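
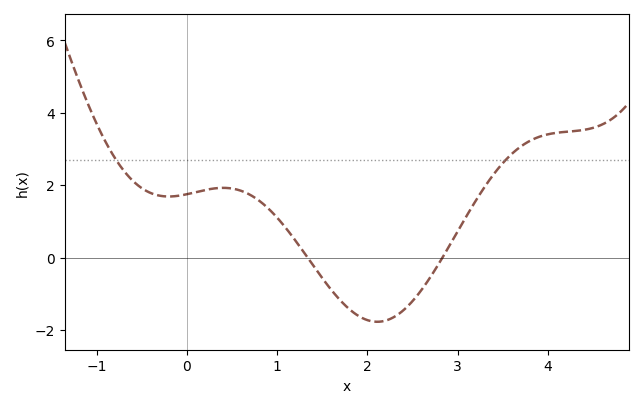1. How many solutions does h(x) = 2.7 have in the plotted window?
2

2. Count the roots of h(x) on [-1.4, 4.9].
2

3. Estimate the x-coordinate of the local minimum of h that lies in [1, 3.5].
2.11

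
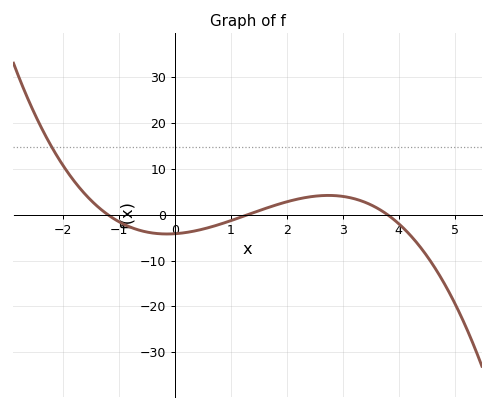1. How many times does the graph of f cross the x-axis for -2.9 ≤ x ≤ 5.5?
3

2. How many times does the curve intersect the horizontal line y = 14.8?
1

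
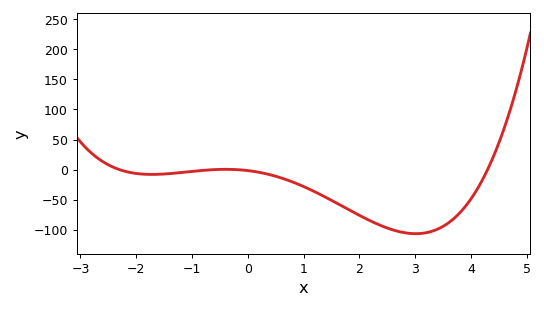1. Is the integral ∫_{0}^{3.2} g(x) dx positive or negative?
negative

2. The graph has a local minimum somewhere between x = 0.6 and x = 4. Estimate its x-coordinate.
3.01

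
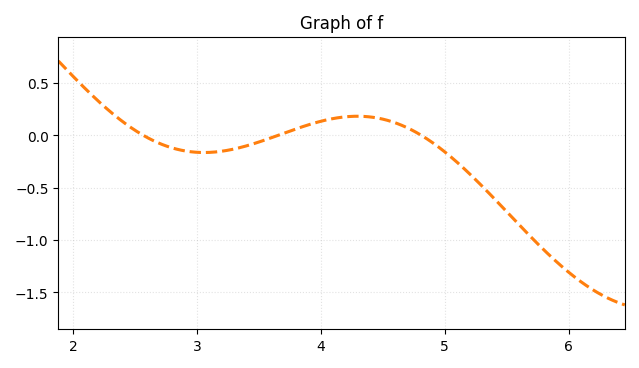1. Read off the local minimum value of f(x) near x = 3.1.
-0.163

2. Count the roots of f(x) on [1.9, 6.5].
3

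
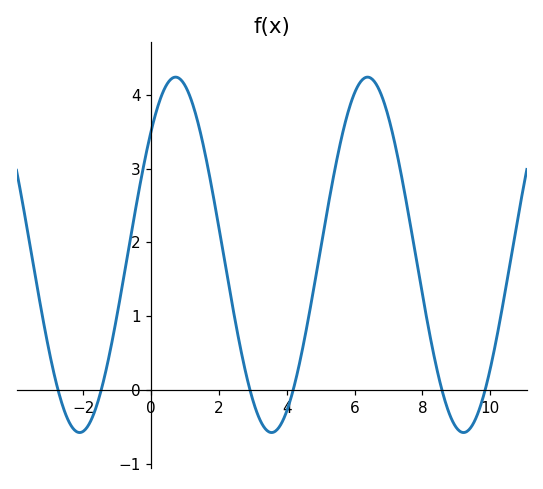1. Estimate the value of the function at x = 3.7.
-0.547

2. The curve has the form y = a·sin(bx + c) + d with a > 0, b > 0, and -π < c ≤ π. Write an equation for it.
y = 2.41sin(1.11x + 0.77) + 1.83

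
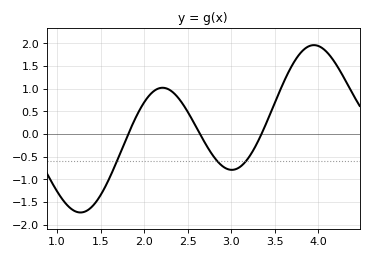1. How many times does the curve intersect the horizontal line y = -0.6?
3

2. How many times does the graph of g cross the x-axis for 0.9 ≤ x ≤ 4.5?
3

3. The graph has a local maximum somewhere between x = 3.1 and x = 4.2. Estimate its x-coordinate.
3.95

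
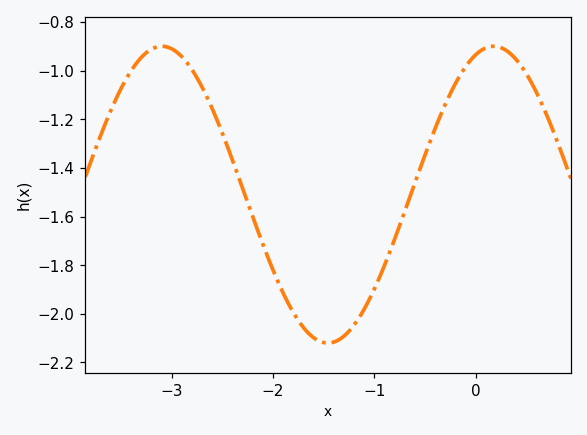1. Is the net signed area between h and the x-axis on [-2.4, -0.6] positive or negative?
negative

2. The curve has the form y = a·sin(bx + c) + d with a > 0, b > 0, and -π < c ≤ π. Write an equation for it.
y = 0.61sin(1.92x + 1.23) - 1.51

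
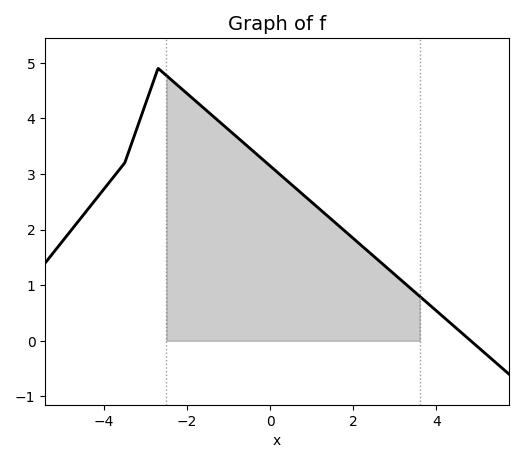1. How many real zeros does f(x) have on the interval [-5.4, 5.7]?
1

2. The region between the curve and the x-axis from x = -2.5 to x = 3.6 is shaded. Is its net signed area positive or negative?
positive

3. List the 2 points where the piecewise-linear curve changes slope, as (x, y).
(-3.5, 3.2); (-2.7, 4.9)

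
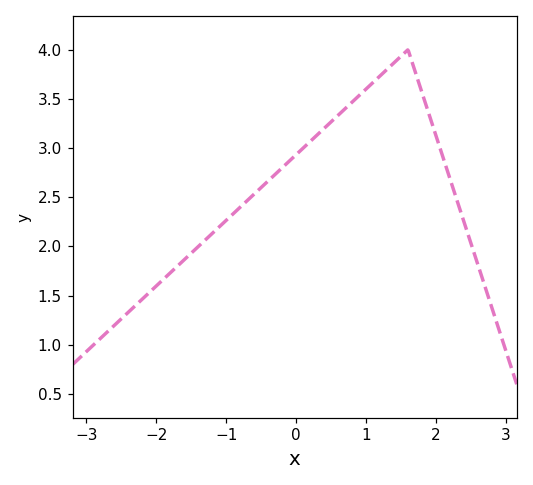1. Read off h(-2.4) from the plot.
1.33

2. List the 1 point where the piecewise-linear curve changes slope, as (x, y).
(1.6, 4)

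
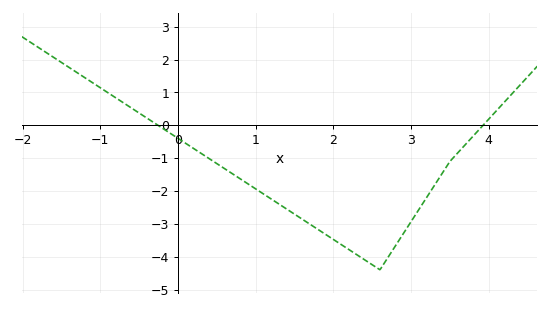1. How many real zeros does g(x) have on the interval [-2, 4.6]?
2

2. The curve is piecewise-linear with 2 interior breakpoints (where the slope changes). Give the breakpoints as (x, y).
(2.6, -4.4); (3.5, -1.1)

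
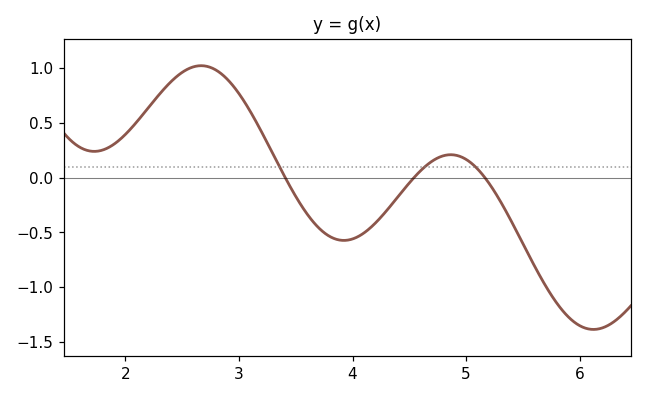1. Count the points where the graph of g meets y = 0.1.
3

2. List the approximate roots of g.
3.41, 4.54, 5.16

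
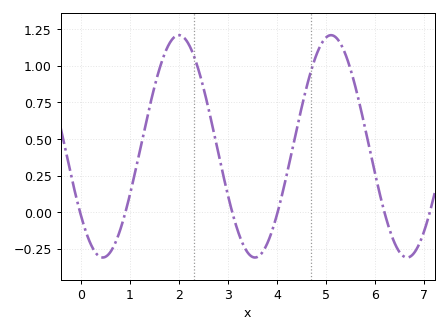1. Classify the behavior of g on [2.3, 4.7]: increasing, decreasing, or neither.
neither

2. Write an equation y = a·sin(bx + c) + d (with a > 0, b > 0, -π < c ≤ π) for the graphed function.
y = 0.76sin(2.02x - 2.46) + 0.45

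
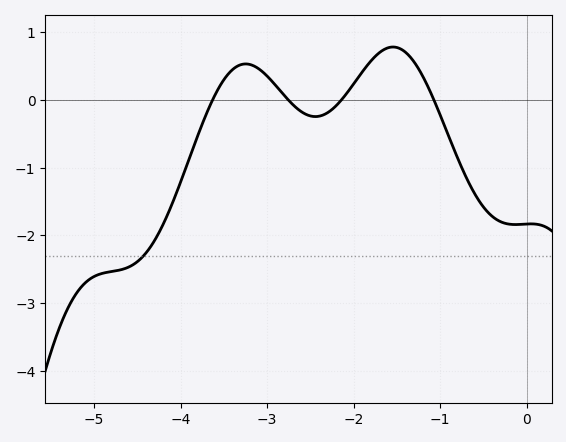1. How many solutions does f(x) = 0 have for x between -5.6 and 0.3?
4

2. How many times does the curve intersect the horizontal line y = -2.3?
1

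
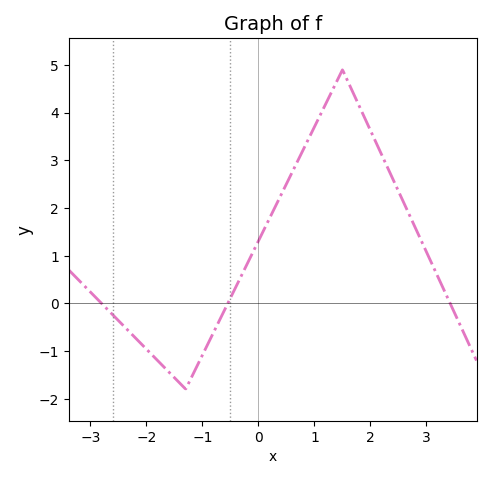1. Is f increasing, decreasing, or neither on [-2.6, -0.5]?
neither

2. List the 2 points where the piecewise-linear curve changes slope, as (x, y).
(-1.3, -1.8); (1.5, 4.9)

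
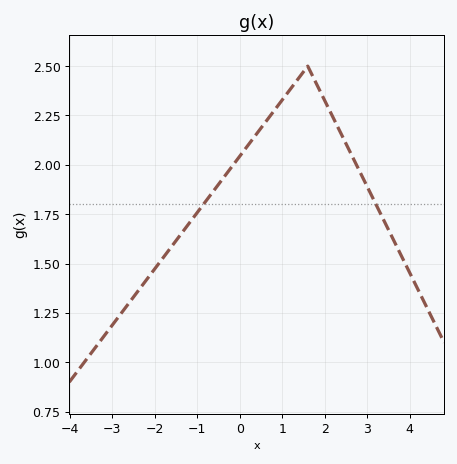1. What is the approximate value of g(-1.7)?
1.56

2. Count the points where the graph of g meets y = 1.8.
2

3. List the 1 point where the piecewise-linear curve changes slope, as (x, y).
(1.6, 2.5)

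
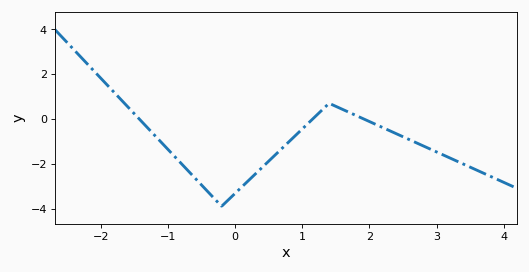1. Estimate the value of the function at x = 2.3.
-0.522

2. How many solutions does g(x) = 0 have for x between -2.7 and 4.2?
3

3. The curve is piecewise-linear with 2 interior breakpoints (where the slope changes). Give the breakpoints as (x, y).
(-0.2, -3.9); (1.4, 0.7)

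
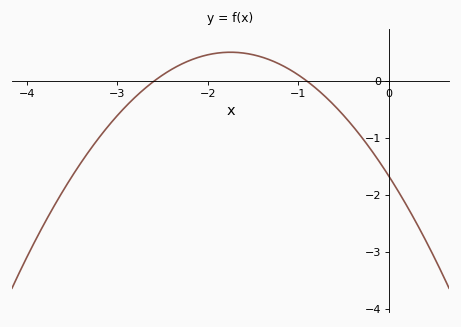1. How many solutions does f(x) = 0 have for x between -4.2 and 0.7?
2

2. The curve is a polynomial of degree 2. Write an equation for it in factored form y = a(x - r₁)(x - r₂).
y = -0.71(x + 2.6)(x + 0.9)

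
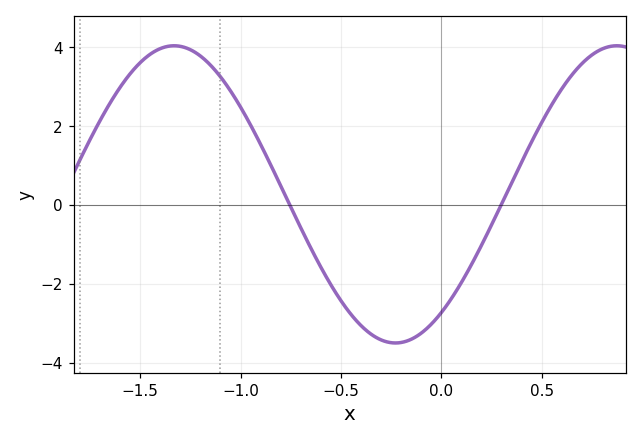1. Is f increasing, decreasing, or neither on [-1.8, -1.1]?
neither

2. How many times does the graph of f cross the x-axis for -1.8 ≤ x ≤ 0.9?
2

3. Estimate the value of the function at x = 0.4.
1.1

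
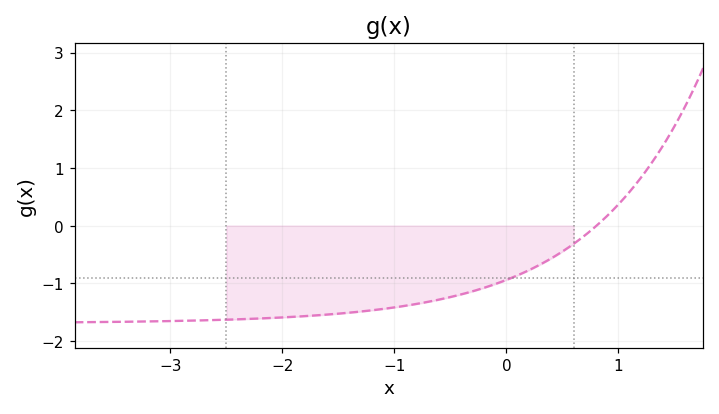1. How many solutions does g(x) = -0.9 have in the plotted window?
1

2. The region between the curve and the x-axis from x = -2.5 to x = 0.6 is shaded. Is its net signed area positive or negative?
negative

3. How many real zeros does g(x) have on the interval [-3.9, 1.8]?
1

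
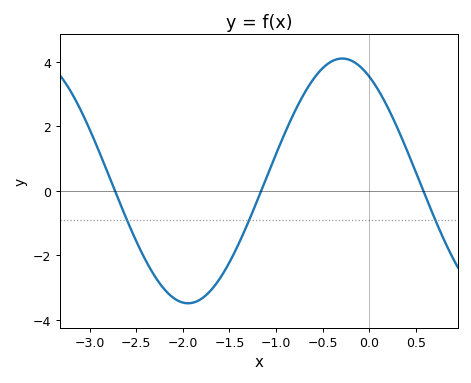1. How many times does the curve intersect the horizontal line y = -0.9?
3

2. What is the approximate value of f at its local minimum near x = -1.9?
-3.48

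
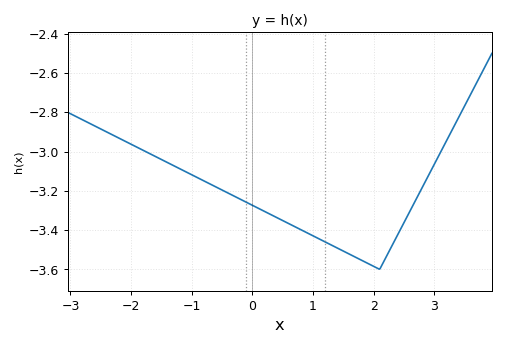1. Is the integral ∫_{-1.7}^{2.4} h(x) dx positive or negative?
negative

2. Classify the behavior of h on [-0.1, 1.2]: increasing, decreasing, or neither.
decreasing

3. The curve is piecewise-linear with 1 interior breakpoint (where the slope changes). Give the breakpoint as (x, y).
(2.1, -3.6)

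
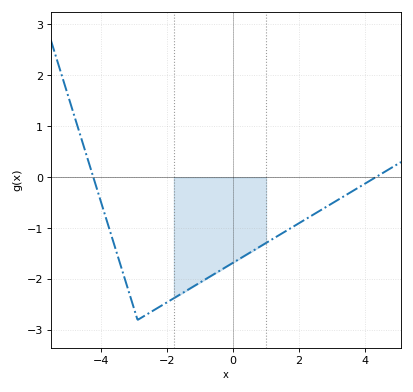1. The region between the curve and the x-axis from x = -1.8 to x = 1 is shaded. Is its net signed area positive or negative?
negative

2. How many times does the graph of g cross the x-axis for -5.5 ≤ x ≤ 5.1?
2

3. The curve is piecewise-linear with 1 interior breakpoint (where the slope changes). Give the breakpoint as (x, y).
(-2.9, -2.8)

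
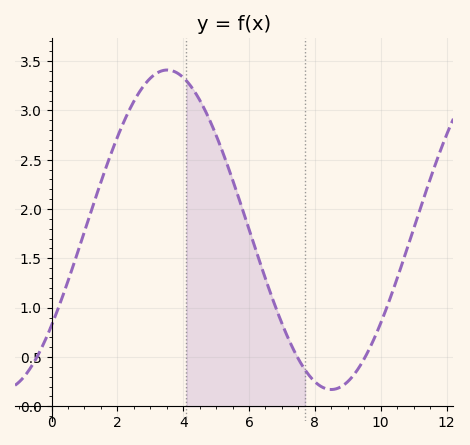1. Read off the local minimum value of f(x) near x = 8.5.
0.17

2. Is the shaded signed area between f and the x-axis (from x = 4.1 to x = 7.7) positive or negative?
positive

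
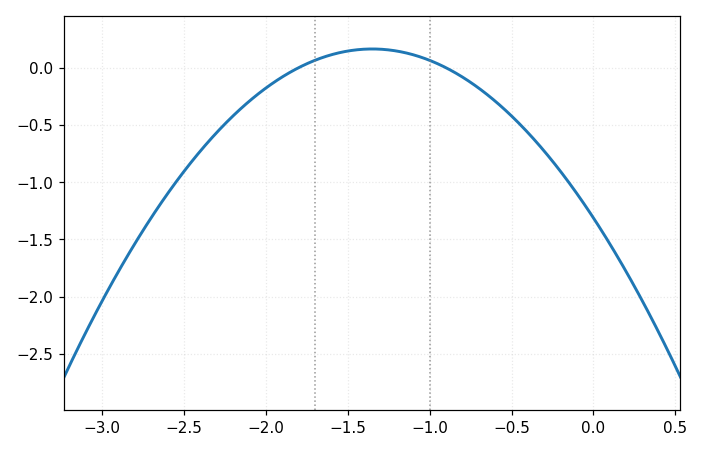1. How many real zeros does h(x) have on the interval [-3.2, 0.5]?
2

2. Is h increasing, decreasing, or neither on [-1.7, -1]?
neither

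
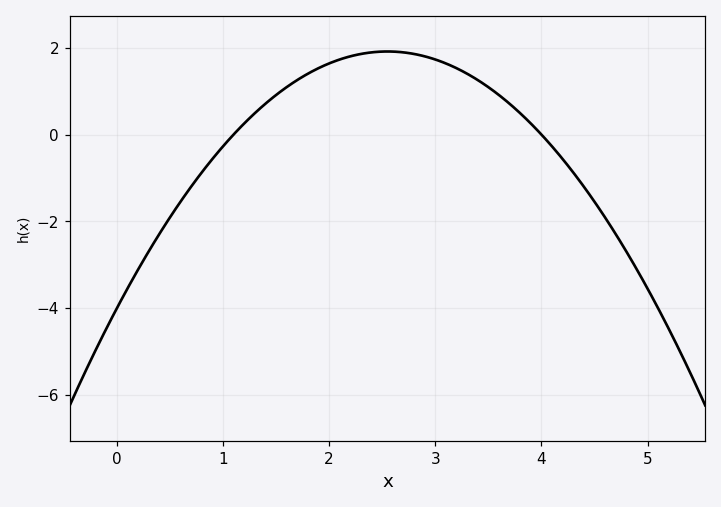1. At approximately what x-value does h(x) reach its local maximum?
2.55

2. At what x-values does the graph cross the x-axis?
1.1, 4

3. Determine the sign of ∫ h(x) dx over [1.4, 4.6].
positive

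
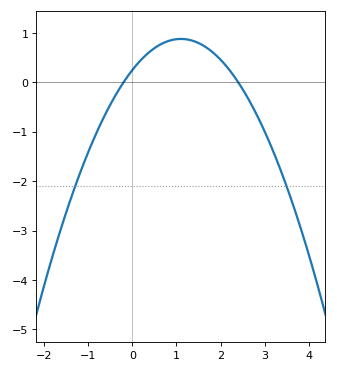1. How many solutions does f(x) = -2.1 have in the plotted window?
2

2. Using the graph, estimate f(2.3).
0.13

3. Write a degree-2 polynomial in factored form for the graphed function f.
y = -0.52(x + 0.2)(x - 2.4)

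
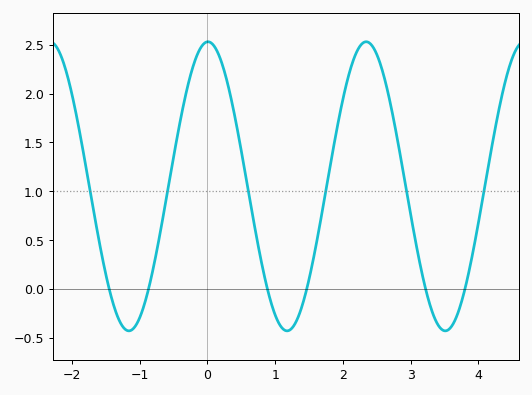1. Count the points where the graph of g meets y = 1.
6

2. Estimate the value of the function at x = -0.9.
-0.082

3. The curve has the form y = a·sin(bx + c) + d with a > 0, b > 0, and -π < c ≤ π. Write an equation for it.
y = 1.48sin(2.69x + 1.55) + 1.05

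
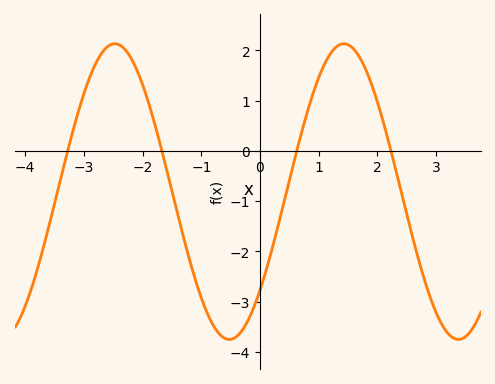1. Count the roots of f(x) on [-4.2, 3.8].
4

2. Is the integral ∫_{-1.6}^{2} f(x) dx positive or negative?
negative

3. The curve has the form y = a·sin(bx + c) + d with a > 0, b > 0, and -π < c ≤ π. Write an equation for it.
y = 2.94sin(1.6x - 0.73) - 0.81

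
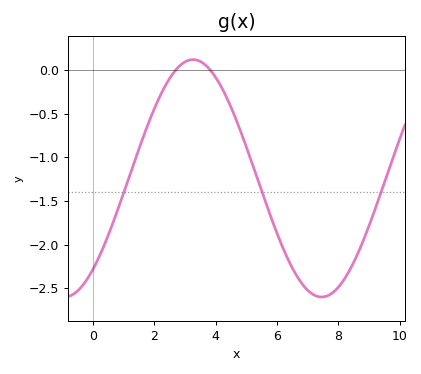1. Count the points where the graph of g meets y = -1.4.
3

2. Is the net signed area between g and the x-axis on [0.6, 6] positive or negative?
negative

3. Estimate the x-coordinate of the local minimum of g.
7.45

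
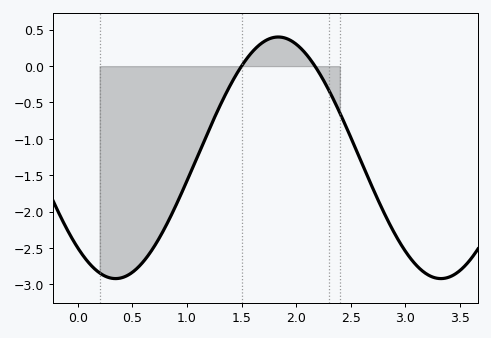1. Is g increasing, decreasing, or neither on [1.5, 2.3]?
neither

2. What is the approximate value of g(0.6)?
-2.69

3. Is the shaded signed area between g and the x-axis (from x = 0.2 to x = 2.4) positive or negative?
negative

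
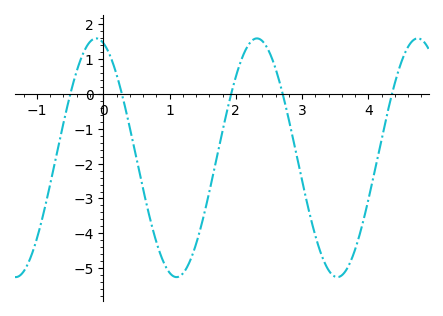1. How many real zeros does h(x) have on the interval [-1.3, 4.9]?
5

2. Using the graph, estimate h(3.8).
-4.46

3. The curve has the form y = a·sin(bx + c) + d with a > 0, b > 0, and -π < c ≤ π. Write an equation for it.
y = 3.43sin(2.59x + 1.85) - 1.83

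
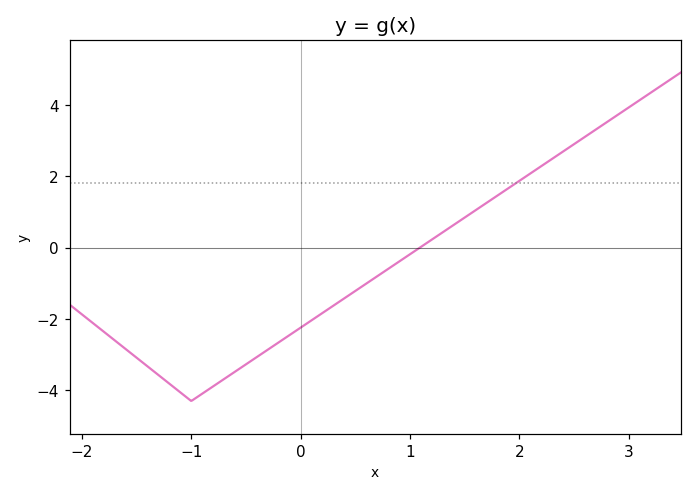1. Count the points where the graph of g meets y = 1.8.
1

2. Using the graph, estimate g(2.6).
3.2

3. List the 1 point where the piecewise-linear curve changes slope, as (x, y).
(-1, -4.3)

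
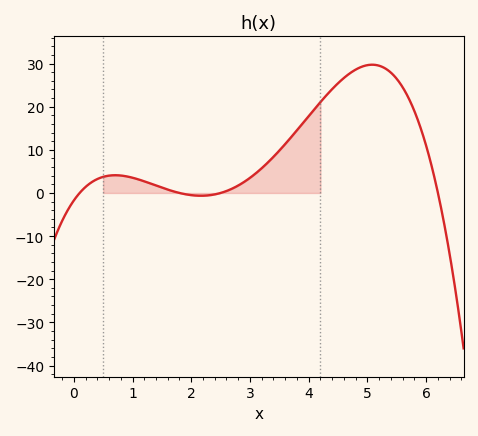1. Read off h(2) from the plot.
-1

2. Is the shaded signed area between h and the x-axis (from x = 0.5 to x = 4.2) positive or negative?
positive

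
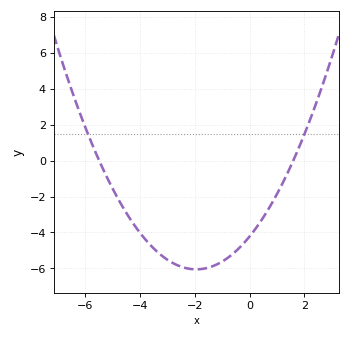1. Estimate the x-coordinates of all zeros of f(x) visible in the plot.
-5.5, 1.6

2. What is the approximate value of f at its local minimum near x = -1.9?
-6.05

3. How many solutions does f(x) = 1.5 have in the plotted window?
2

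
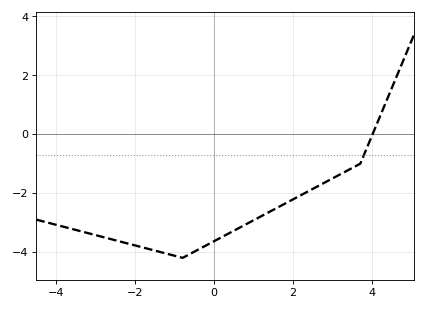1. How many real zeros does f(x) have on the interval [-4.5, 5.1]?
1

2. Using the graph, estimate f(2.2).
-2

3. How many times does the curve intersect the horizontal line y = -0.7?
1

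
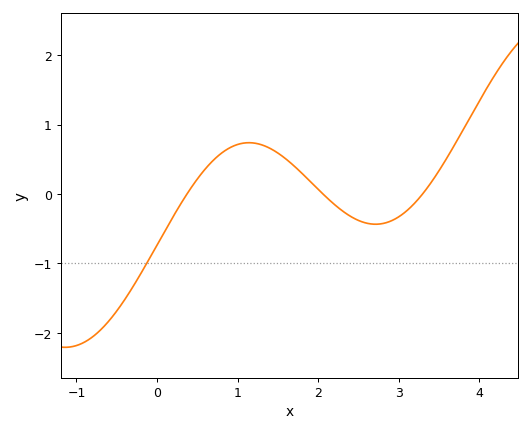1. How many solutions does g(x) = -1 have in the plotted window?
1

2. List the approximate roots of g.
0.4, 2.1, 3.3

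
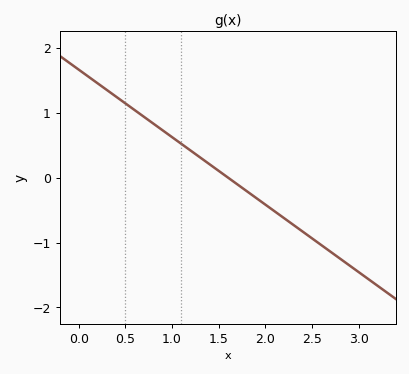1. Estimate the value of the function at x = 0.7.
0.9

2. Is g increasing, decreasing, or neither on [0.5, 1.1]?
decreasing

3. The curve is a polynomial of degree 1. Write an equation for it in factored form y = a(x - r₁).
y = -1.04(x - 1.6)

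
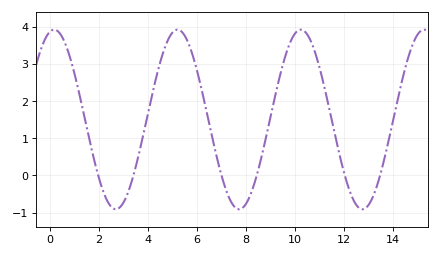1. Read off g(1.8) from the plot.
0.5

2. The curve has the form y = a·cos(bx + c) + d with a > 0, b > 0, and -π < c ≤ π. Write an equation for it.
y = 2.42cos(1.2x - 0.23) + 1.51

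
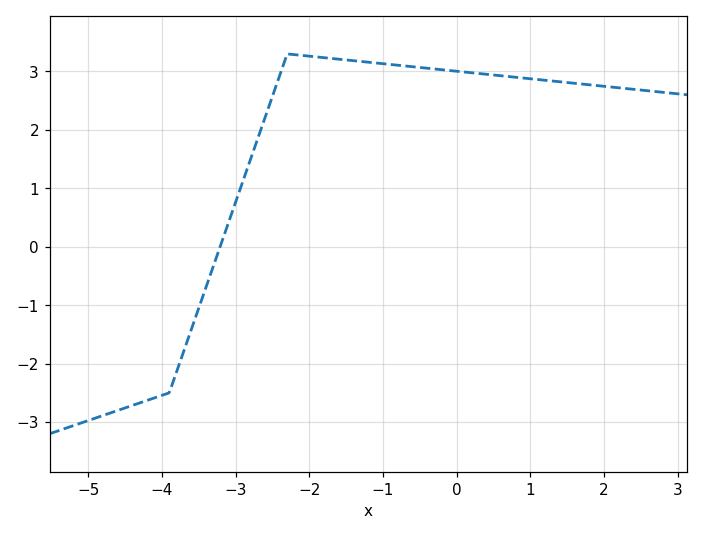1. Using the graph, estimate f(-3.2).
0.037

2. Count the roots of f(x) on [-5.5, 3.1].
1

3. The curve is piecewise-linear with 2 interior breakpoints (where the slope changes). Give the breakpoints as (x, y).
(-3.9, -2.5); (-2.3, 3.3)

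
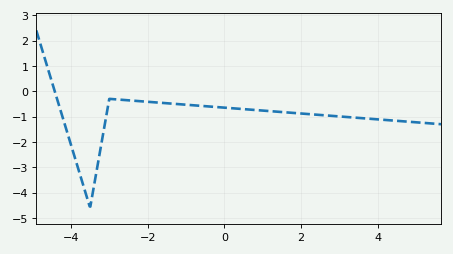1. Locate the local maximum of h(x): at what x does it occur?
-3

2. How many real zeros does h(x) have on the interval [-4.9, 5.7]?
1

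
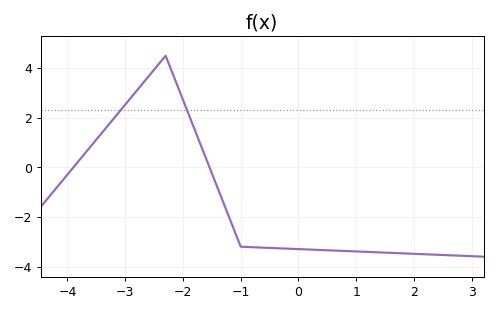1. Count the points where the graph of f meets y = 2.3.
2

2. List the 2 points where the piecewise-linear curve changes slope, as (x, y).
(-2.3, 4.5); (-1, -3.2)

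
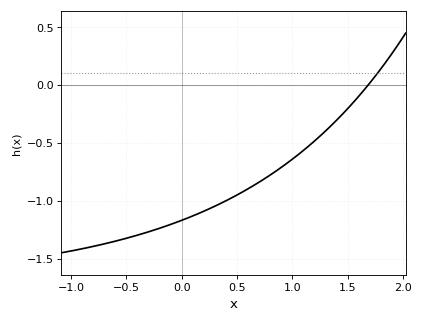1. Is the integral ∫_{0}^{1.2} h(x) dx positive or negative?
negative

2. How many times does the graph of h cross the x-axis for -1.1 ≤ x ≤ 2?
1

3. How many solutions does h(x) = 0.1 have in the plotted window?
1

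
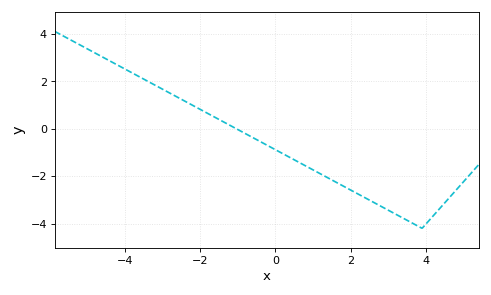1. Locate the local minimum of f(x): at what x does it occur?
3.9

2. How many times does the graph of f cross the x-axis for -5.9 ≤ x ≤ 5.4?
1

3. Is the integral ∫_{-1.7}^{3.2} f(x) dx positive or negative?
negative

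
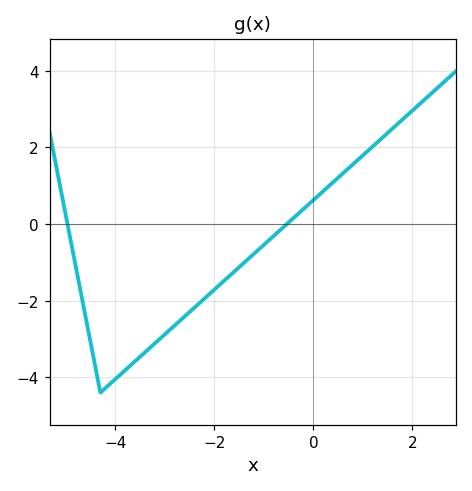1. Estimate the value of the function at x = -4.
-4.05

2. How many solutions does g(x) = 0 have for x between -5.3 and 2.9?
2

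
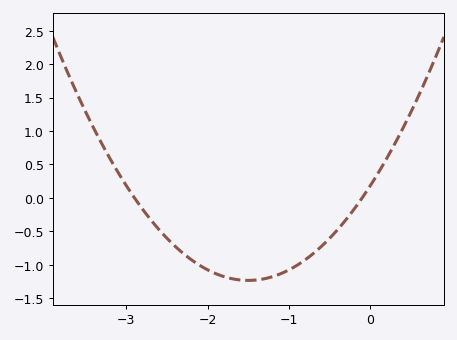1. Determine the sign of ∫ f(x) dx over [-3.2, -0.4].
negative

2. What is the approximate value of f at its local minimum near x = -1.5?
-1.23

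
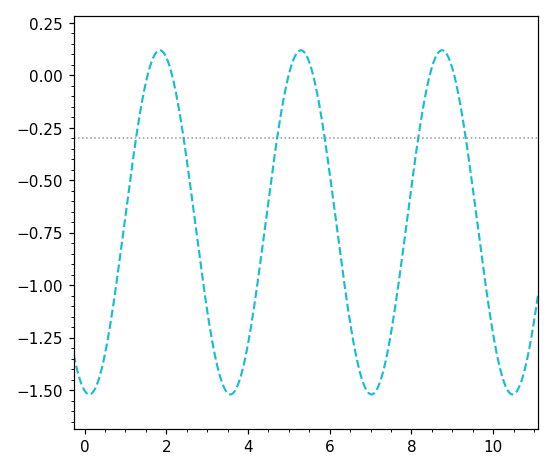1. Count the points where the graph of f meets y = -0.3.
6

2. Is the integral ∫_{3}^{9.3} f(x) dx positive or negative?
negative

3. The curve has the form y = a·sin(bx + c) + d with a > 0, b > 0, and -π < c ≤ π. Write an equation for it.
y = 0.82sin(1.8x - 1.8) - 0.7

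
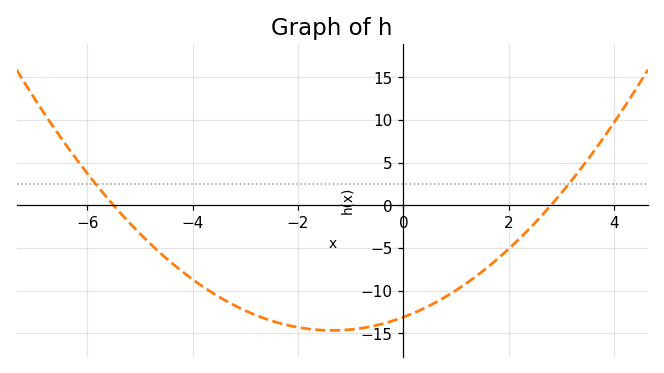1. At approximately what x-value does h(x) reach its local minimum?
-1.4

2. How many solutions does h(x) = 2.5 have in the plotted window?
2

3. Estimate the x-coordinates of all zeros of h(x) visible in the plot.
-5.6, 2.8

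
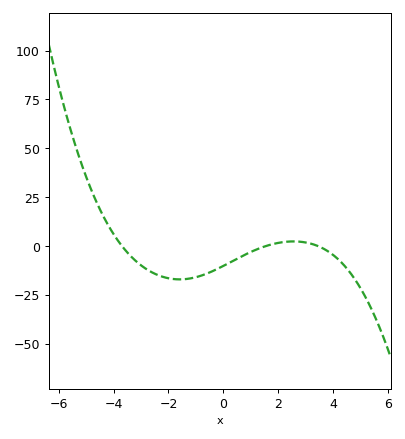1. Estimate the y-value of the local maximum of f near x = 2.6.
2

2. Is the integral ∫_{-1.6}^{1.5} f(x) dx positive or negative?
negative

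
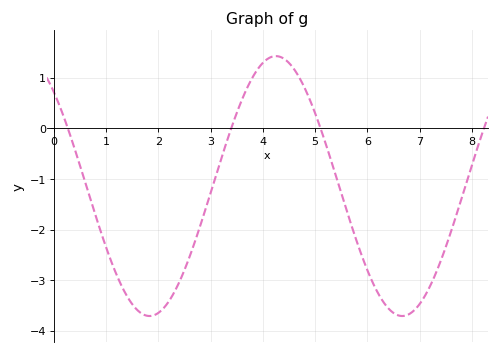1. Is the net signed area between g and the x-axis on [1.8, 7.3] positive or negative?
negative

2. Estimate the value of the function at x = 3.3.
-0.3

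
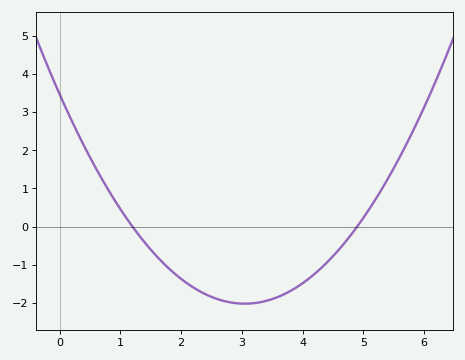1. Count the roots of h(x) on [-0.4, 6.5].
2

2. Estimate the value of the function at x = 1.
0.5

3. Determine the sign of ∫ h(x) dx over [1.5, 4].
negative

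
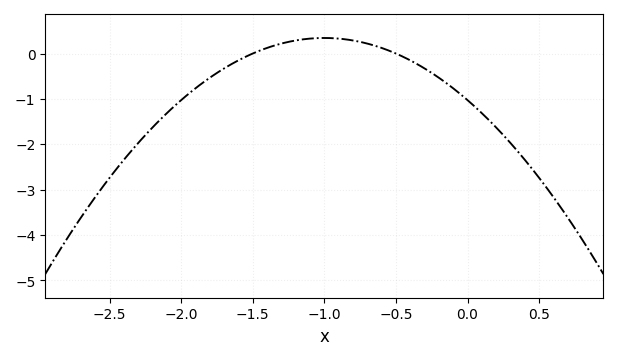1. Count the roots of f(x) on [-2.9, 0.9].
2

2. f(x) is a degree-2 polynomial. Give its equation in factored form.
y = -1.37(x + 1.5)(x + 0.5)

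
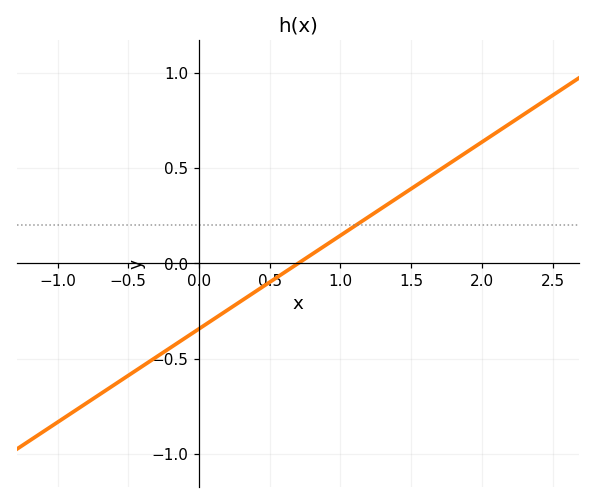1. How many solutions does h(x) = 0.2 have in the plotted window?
1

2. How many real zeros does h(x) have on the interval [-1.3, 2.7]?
1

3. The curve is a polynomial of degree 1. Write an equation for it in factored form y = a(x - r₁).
y = 0.49(x - 0.7)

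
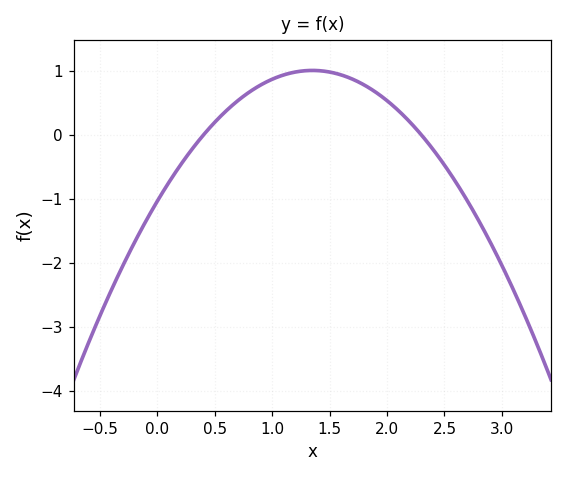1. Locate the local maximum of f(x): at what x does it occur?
1.35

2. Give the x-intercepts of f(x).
0.4, 2.3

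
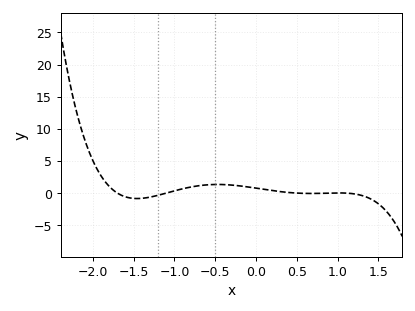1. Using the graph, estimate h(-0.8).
1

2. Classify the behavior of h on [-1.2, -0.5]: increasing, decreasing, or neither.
increasing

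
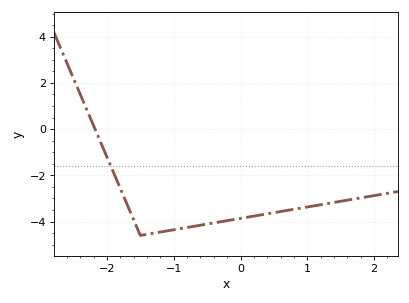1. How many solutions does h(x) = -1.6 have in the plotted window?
1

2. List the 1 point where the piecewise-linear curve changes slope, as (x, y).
(-1.5, -4.6)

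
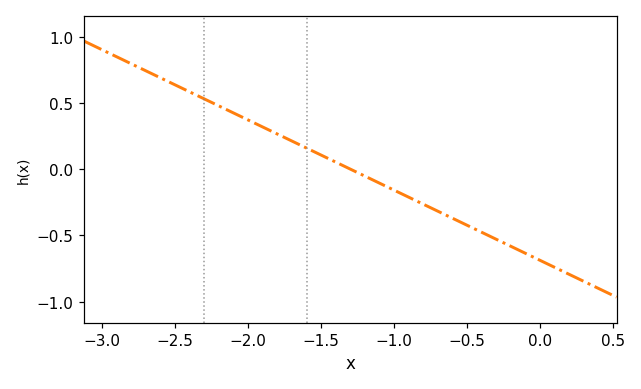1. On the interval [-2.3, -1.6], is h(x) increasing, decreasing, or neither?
decreasing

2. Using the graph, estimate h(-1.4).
0.053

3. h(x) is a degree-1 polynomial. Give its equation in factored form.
y = -0.53(x + 1.3)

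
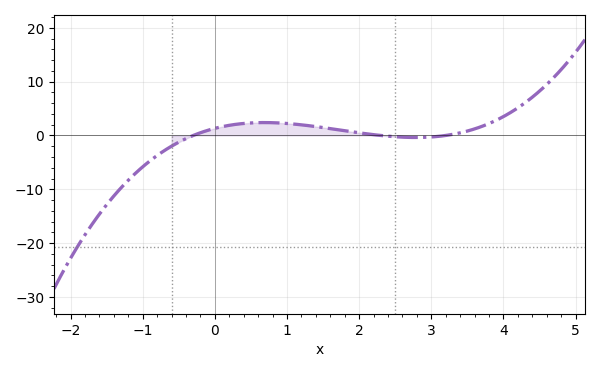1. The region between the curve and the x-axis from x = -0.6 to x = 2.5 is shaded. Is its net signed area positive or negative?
positive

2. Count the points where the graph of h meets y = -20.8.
1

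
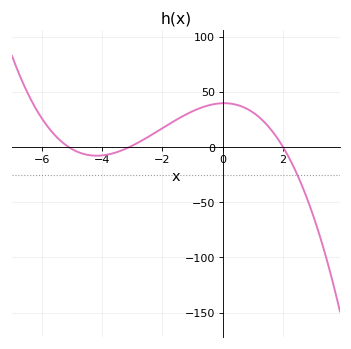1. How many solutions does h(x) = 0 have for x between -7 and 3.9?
3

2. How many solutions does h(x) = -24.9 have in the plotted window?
1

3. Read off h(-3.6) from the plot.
-5.29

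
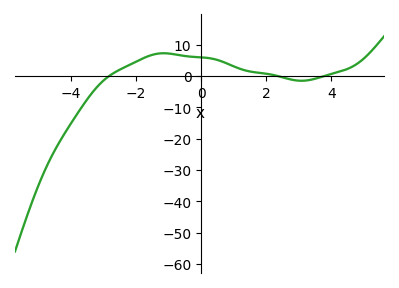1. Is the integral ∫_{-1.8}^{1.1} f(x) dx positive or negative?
positive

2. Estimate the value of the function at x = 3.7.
-0.218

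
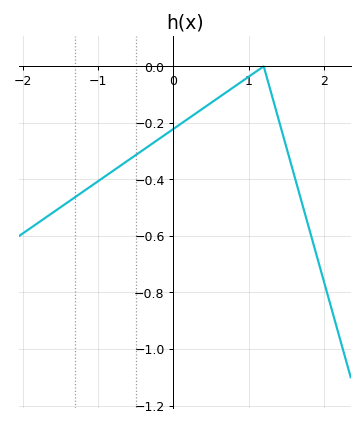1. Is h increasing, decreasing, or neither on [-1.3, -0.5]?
increasing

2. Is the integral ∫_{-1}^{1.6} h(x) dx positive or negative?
negative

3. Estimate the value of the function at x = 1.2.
0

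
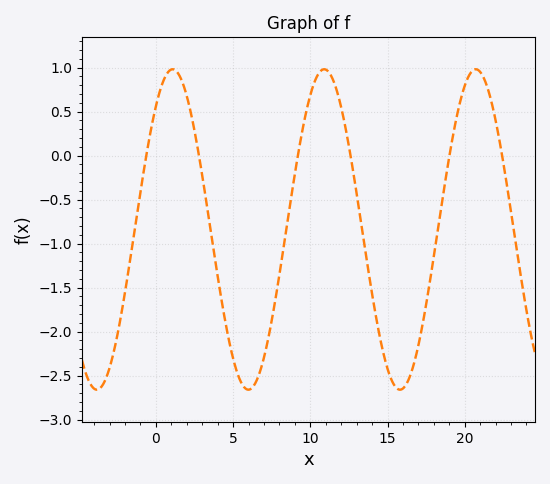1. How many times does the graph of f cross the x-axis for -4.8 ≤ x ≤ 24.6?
6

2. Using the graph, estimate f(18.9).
-0.116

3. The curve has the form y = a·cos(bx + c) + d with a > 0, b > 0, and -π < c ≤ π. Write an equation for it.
y = 1.82cos(0.64x - 0.692) - 0.84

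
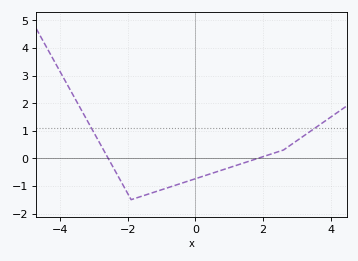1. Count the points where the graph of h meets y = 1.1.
2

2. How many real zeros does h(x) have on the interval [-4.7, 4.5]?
2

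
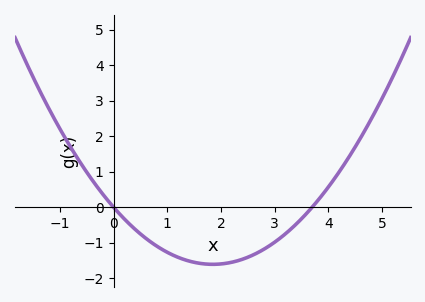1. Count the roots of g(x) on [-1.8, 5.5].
2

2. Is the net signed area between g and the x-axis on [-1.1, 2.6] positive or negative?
negative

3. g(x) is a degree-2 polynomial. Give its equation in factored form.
y = 0.47(x - 0)(x - 3.7)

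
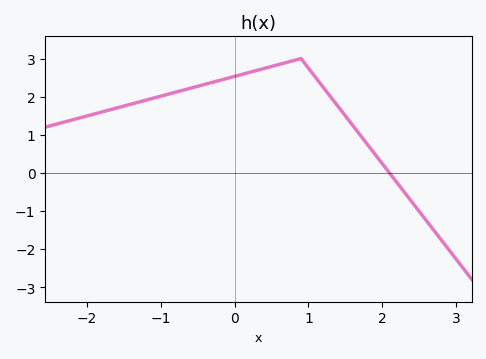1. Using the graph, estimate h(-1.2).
1.9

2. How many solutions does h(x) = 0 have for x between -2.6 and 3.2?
1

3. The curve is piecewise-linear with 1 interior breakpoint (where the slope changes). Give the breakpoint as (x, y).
(0.9, 3)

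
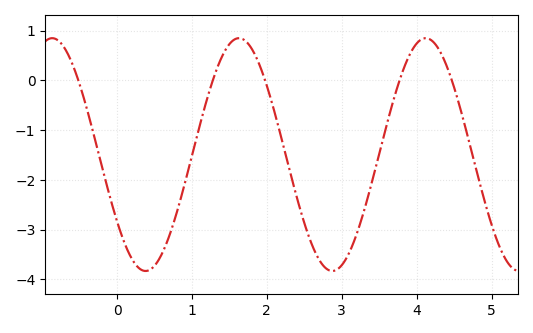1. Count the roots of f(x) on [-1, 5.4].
5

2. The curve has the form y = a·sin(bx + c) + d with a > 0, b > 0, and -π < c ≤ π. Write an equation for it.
y = 2.34sin(2.52x - 2.53) - 1.49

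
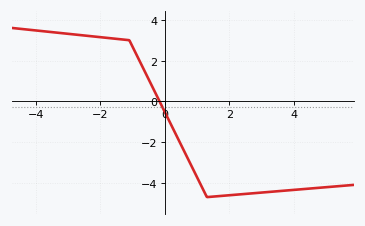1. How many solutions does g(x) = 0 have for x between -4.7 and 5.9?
1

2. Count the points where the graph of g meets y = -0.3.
1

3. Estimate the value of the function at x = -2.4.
3.2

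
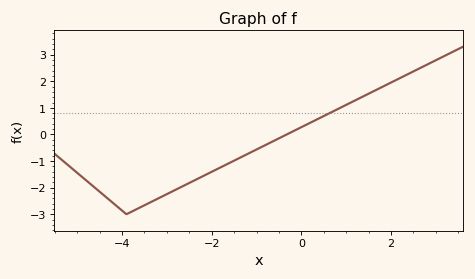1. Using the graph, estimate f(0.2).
0.441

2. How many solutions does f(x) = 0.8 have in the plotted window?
1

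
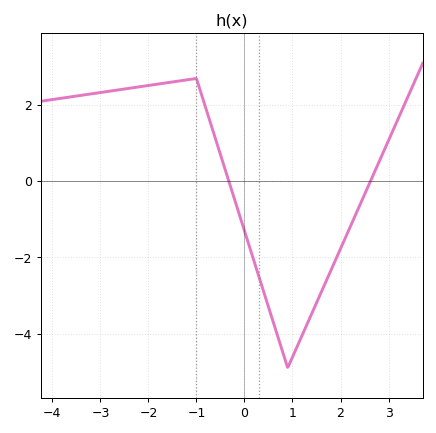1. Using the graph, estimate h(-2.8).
2.37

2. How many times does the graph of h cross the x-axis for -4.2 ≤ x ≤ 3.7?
2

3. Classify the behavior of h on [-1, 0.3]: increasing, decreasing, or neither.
decreasing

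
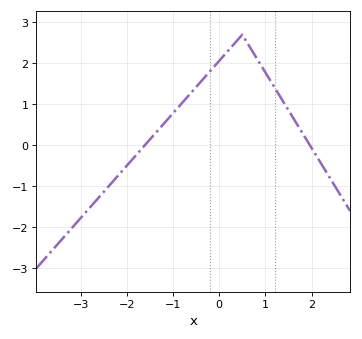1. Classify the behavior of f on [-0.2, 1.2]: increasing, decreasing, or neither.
neither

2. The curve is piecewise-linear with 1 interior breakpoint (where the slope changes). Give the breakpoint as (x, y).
(0.5, 2.7)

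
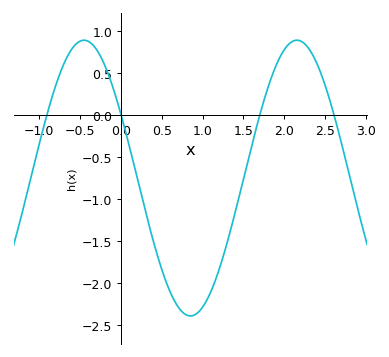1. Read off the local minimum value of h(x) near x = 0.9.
-2.39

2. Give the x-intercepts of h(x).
-0.907, 0.002, 1.7, 2.61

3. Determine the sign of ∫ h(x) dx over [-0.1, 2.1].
negative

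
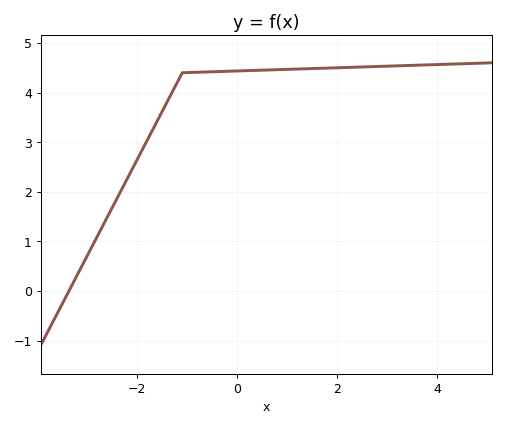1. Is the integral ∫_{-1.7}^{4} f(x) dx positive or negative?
positive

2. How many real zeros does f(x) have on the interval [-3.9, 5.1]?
1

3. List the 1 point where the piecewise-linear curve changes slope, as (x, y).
(-1.1, 4.4)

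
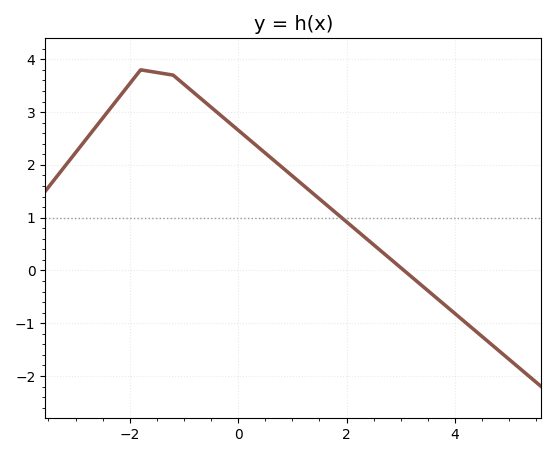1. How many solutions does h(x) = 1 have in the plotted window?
1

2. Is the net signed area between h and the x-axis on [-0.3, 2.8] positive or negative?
positive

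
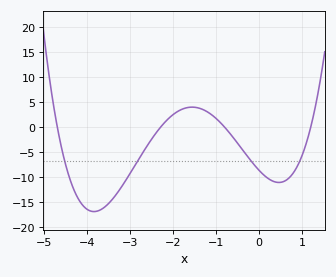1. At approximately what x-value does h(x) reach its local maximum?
-1.6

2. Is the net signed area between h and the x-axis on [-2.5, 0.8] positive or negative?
negative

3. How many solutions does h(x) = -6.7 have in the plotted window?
4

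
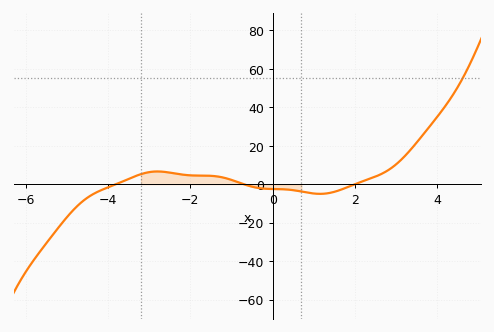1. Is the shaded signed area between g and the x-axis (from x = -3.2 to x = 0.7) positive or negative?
positive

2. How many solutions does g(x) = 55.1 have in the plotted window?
1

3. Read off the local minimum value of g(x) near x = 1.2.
-4.98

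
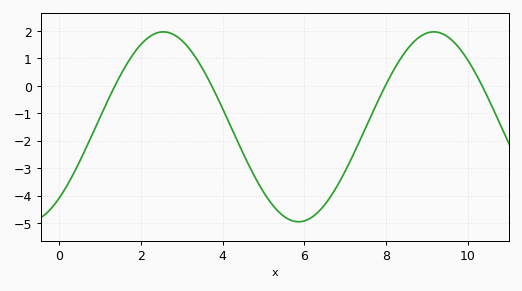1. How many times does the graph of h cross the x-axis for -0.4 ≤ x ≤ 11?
4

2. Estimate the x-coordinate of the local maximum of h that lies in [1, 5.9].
2.55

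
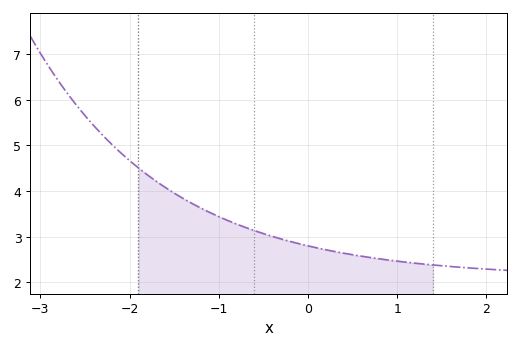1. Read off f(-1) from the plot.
3.44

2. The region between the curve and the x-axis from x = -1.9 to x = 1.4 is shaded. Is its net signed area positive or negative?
positive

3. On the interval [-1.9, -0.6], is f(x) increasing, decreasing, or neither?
decreasing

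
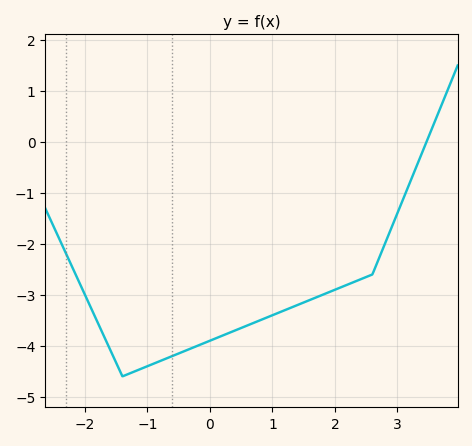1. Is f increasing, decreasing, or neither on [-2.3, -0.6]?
neither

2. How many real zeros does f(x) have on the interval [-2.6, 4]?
1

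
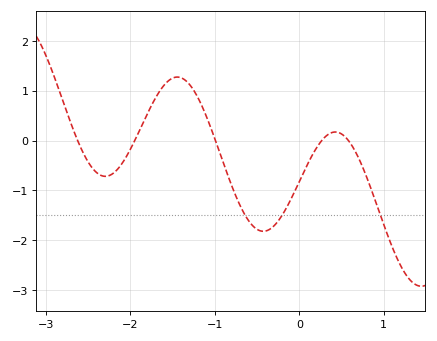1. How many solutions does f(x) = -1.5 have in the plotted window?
3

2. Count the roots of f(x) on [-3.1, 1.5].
5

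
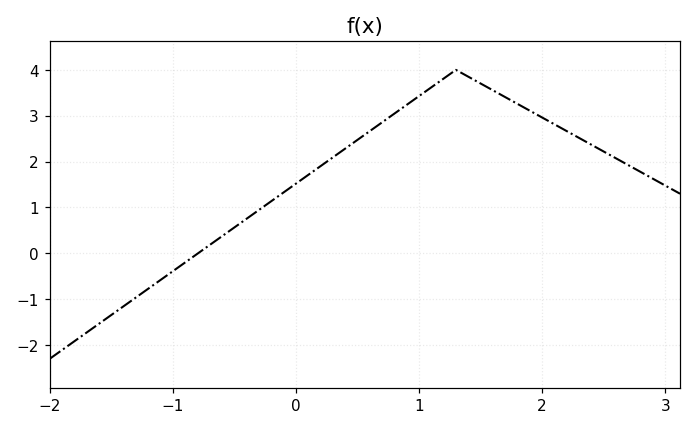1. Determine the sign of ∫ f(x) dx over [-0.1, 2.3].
positive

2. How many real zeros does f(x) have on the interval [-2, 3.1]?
1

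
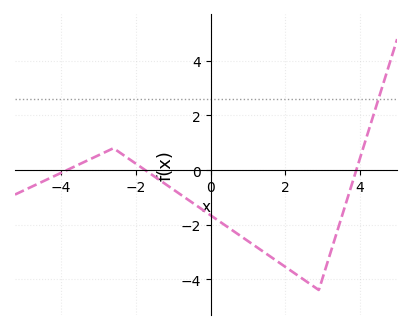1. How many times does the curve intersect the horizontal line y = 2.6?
1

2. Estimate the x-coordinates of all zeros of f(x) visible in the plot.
-3.84, -1.75, 3.9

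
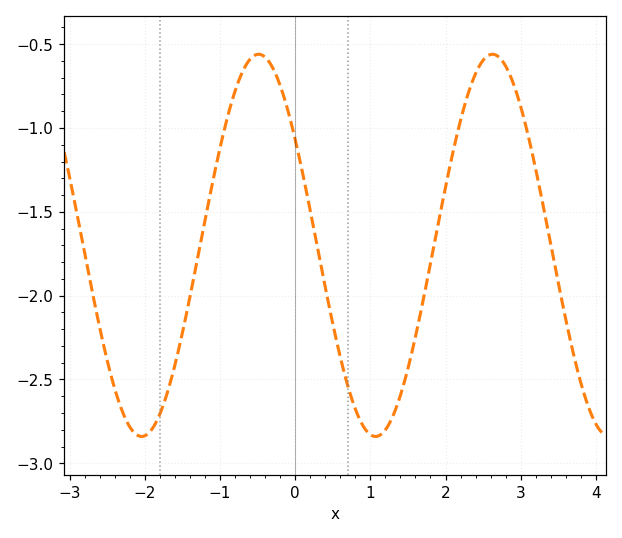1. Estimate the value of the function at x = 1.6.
-2.25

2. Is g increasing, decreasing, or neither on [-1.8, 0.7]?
neither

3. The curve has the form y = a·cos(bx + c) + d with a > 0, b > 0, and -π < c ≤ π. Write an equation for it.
y = 1.14cos(2x + 0.98) - 1.7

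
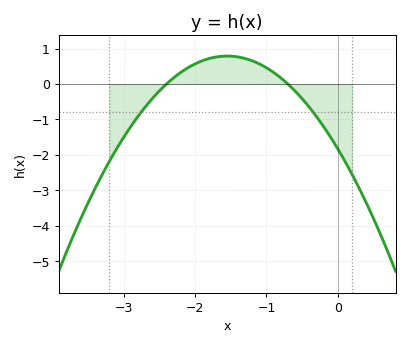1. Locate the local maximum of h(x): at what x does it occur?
-1.5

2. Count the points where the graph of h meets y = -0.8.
2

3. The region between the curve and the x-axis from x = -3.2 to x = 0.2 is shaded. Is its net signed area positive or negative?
negative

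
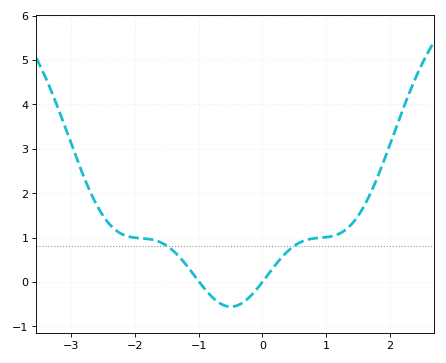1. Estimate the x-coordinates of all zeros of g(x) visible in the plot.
-0.993, 0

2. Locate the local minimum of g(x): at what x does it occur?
-0.496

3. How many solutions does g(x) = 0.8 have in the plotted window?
2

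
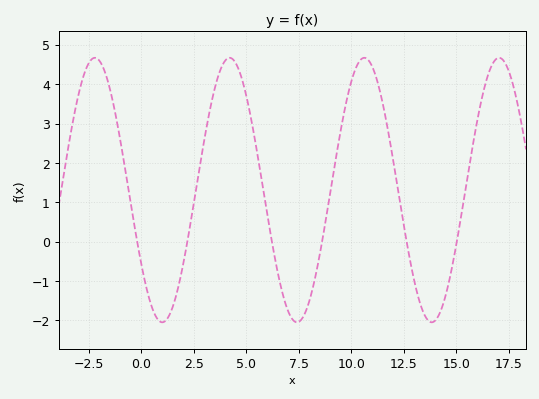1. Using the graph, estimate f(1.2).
-2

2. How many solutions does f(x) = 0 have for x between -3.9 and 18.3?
6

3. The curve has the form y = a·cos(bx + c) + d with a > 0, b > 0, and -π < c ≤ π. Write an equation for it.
y = 3.36cos(0.98x + 2.2) + 1.31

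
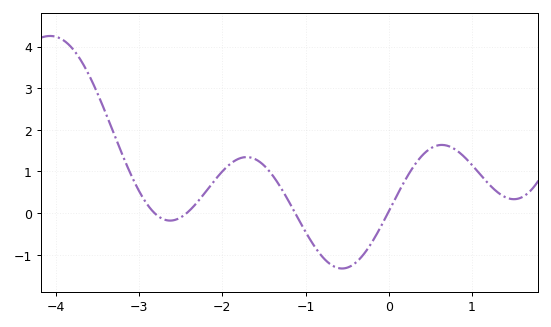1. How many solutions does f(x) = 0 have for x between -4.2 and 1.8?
4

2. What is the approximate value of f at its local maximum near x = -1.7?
1.35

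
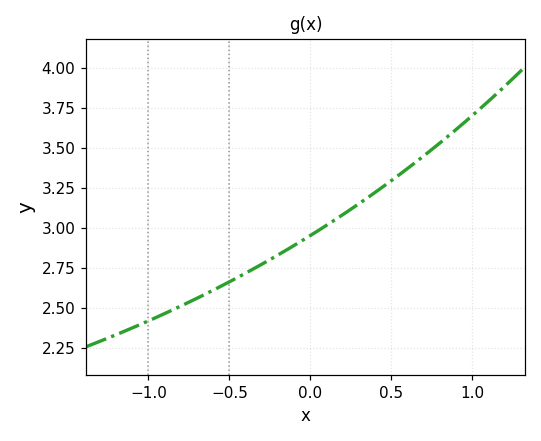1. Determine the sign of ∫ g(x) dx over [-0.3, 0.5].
positive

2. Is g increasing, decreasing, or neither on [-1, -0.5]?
increasing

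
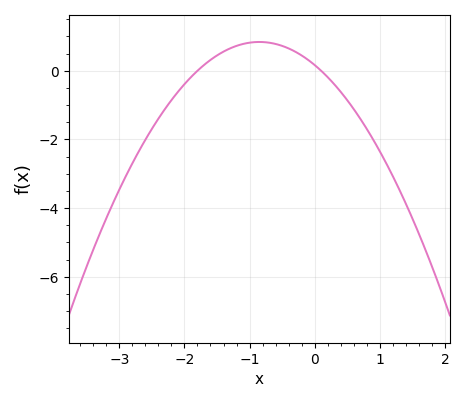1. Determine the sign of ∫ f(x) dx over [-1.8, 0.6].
positive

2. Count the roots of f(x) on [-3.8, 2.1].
2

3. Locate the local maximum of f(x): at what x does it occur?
-0.85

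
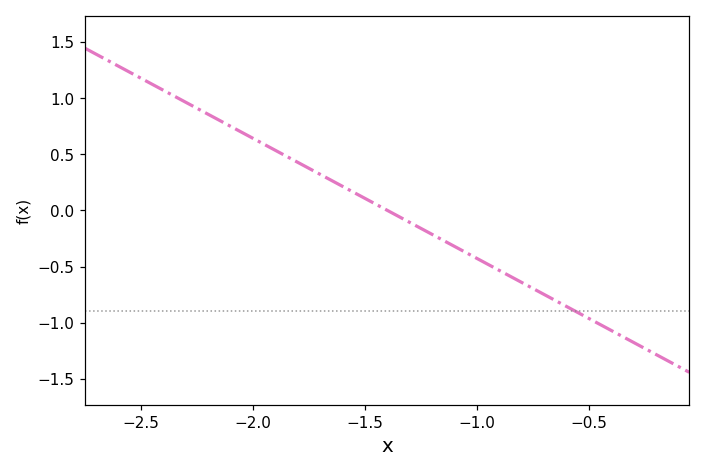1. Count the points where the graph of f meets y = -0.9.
1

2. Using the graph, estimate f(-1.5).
0.107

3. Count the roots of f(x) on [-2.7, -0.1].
1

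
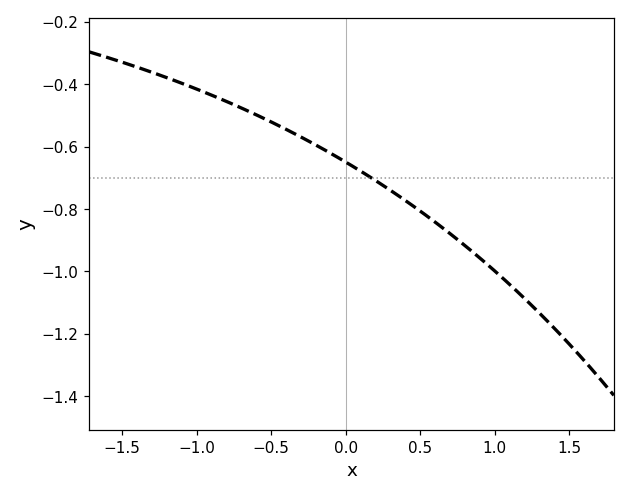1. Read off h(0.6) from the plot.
-0.84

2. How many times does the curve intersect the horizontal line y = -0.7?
1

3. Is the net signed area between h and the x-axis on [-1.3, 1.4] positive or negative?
negative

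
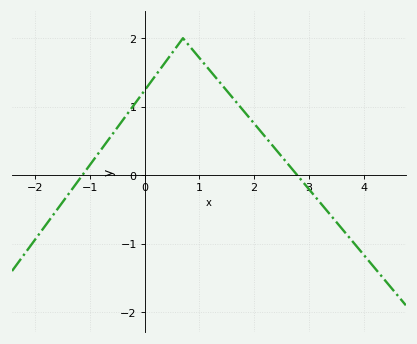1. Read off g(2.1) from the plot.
0.657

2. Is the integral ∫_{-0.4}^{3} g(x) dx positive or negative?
positive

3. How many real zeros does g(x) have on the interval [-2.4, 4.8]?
2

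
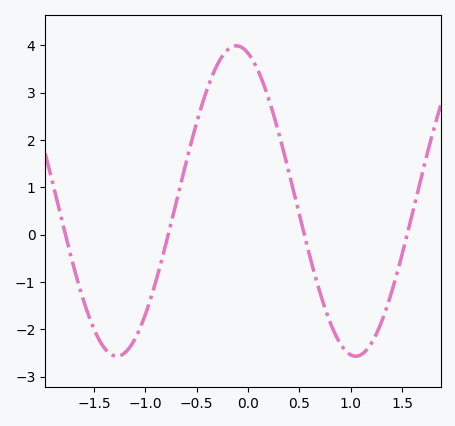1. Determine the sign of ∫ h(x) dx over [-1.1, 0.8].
positive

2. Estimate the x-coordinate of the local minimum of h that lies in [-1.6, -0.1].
-1.3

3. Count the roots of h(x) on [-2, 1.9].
4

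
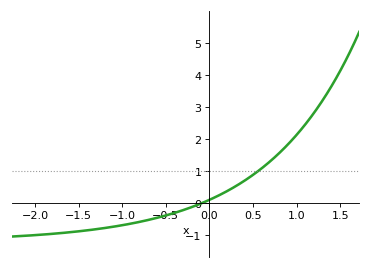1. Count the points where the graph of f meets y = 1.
1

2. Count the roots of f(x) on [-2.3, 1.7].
1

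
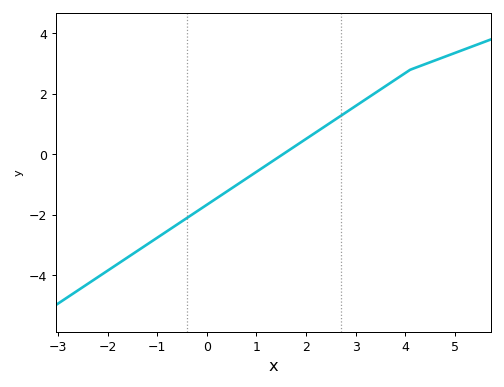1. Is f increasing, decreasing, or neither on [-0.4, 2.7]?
increasing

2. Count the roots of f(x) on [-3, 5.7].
1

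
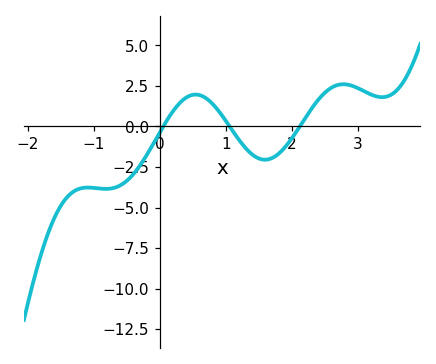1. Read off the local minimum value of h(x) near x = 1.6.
-2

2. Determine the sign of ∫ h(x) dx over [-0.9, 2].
negative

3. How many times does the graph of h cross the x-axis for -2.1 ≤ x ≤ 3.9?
3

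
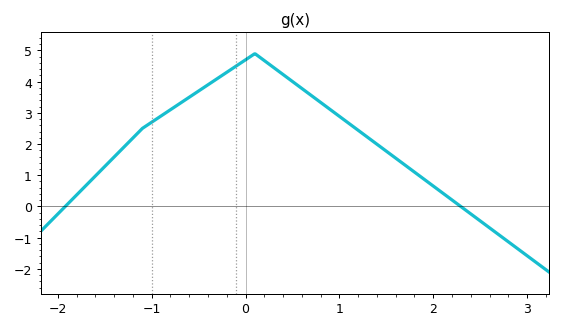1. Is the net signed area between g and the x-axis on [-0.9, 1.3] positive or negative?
positive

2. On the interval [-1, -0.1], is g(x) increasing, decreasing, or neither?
increasing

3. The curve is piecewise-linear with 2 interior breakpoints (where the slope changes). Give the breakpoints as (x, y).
(-1.1, 2.5); (0.1, 4.9)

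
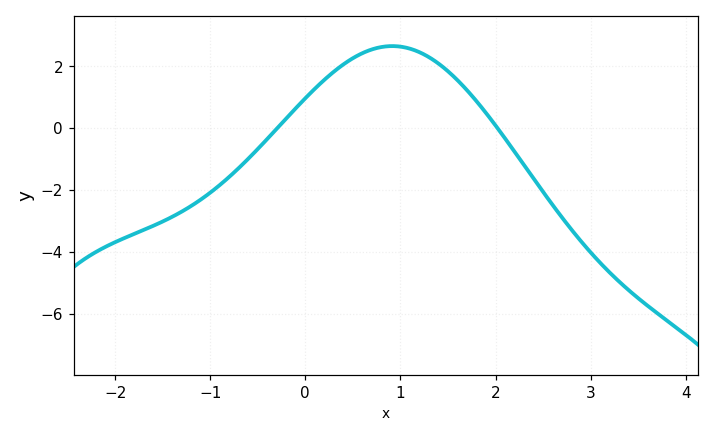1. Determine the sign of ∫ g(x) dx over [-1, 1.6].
positive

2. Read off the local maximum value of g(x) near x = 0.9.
2.6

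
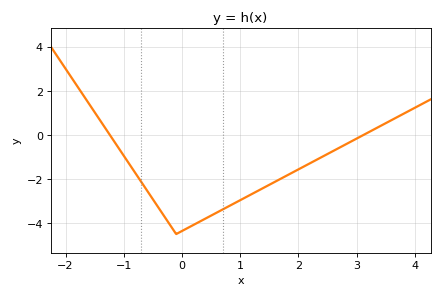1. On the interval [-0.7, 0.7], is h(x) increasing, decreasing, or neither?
neither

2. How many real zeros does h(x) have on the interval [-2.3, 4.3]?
2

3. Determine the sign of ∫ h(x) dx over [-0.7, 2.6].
negative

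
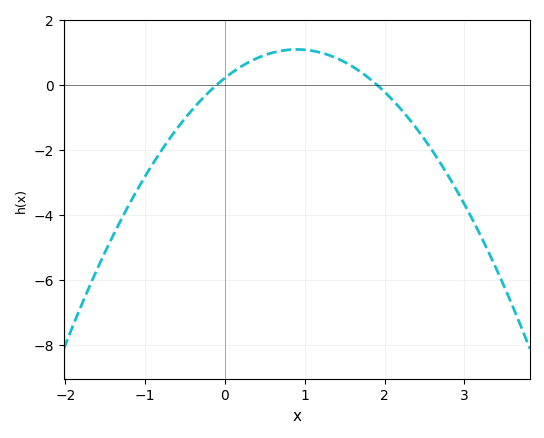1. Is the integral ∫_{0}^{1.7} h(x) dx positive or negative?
positive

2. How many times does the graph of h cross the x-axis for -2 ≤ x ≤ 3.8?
2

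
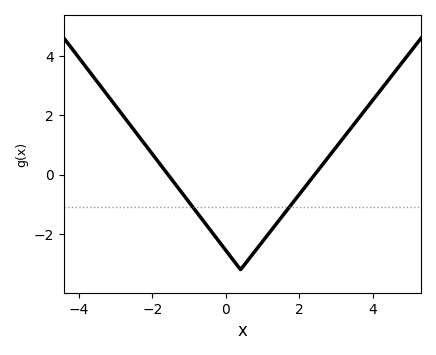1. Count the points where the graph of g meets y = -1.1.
2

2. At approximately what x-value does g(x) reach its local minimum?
0.4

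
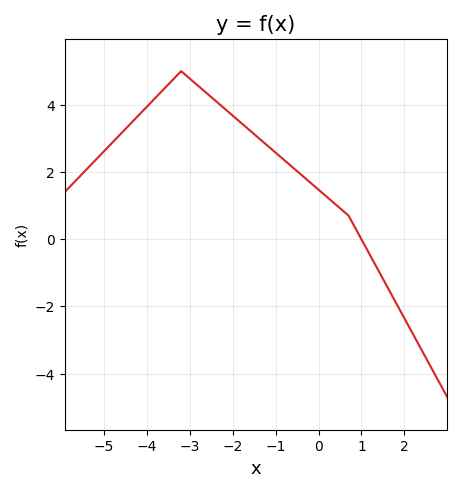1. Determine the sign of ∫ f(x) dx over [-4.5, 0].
positive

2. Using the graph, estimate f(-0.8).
2.35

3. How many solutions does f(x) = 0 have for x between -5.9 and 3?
1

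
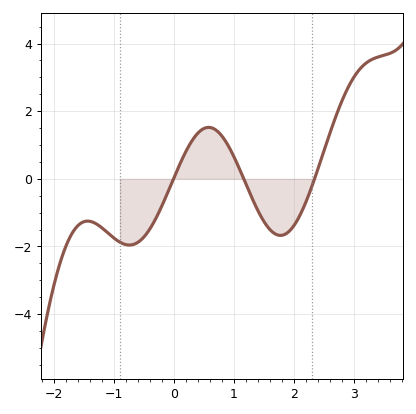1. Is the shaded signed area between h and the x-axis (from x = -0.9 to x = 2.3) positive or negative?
negative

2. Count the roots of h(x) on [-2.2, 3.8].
3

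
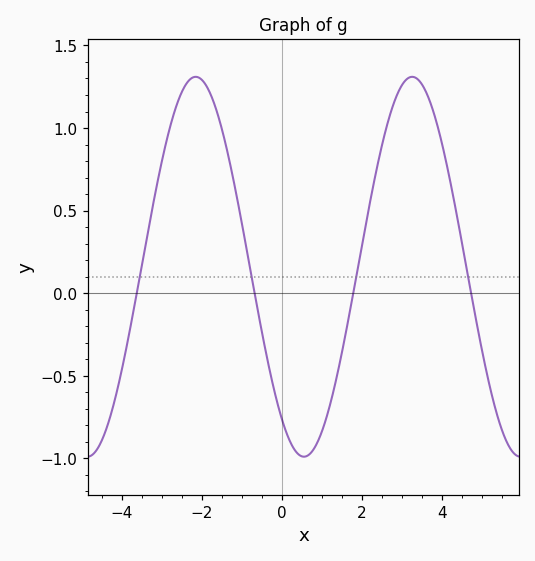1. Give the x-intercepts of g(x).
-3.6, -0.6, 1.8, 4.8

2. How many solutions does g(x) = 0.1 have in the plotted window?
4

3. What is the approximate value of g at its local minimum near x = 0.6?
-1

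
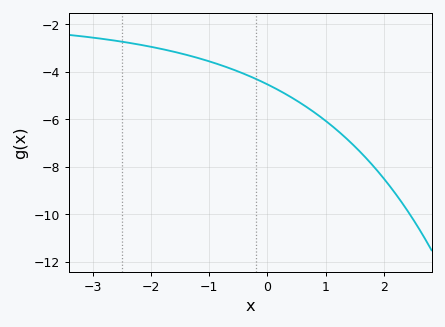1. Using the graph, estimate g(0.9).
-5.8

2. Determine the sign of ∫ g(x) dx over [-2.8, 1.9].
negative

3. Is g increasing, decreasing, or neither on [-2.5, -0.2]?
decreasing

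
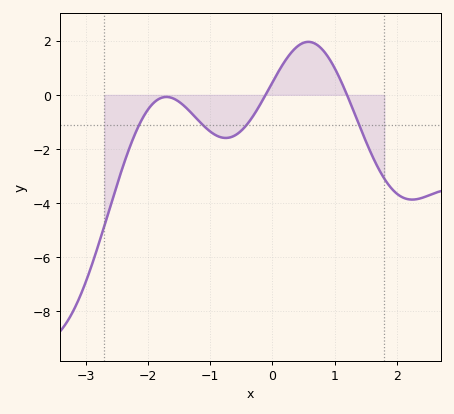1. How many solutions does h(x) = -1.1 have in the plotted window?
4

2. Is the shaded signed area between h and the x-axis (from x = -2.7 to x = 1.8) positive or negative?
negative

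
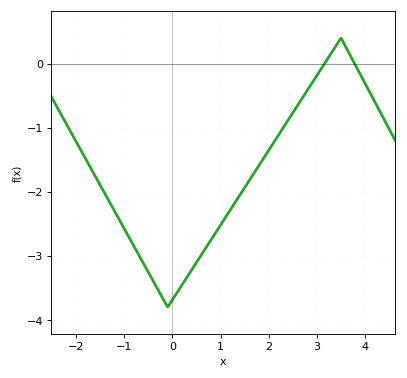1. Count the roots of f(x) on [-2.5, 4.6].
2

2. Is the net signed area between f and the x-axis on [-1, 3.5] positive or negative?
negative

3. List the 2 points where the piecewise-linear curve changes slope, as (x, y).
(-0.1, -3.8); (3.5, 0.4)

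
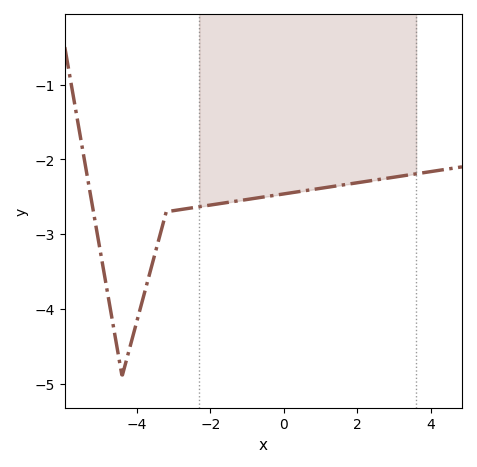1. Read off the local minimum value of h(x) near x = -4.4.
-4.9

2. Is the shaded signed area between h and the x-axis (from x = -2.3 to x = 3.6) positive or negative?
negative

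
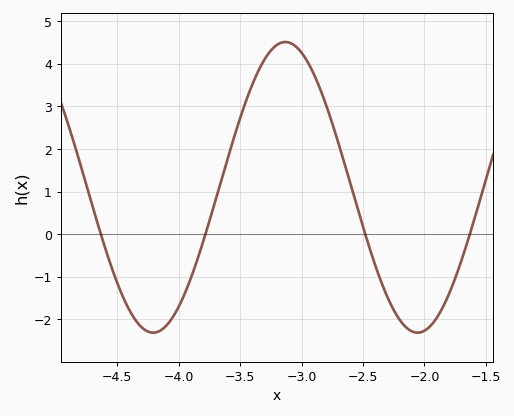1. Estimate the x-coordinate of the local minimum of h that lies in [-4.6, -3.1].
-4.21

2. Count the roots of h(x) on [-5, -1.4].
4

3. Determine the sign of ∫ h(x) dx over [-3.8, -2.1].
positive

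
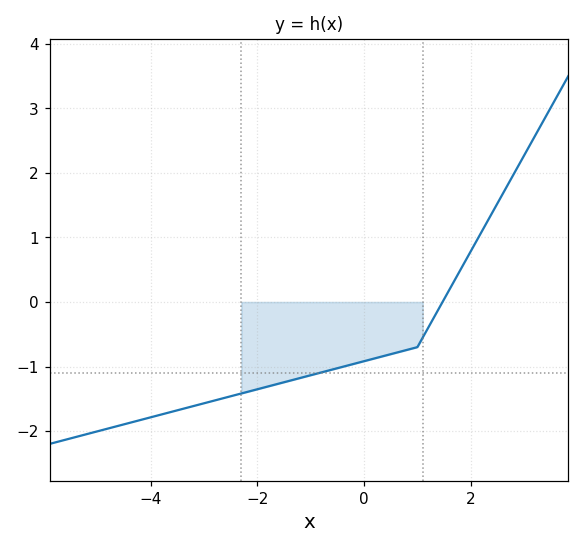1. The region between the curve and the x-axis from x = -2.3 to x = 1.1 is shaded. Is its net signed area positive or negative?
negative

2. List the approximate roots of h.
1.47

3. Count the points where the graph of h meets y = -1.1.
1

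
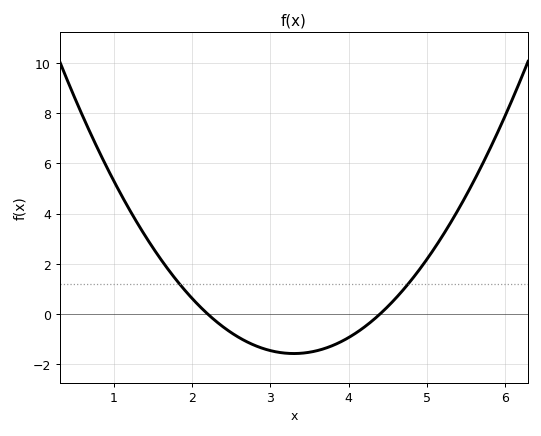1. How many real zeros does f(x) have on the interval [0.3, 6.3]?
2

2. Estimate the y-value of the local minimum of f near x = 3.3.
-1.57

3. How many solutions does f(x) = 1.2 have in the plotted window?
2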